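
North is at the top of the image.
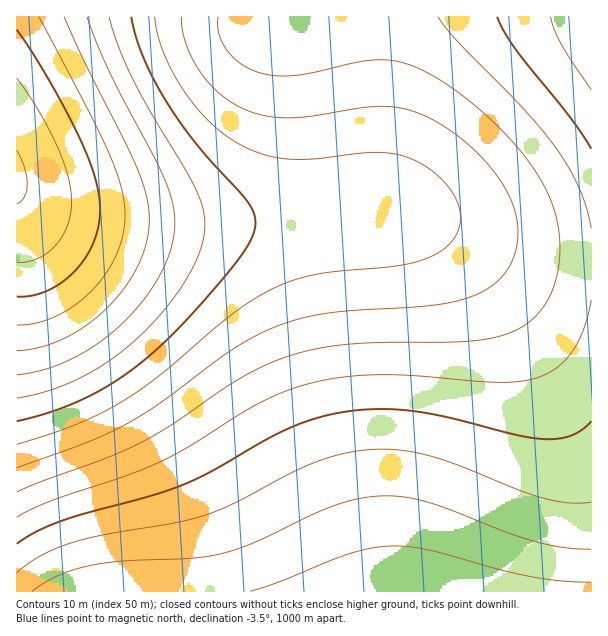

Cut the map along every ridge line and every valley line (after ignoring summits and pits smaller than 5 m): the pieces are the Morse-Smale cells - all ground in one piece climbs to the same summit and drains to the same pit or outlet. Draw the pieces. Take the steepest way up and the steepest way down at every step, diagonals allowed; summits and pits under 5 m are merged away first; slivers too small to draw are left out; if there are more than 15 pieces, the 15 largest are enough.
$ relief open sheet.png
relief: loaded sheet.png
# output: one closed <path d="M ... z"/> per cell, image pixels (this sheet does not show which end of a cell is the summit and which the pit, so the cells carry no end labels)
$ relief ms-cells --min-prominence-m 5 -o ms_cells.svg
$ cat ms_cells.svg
<path d="M366 16l-350 1 1 575 575-1 0-328-58-5-49-16-69-26-21-5-28-1 5-3 2-12 2-64z"/><path d="M591 16l-223 0-1 13 7 70 2 78-3 26-1 4-5 3 28 1 21 5 69 26 49 16 35 4 22 0z"/>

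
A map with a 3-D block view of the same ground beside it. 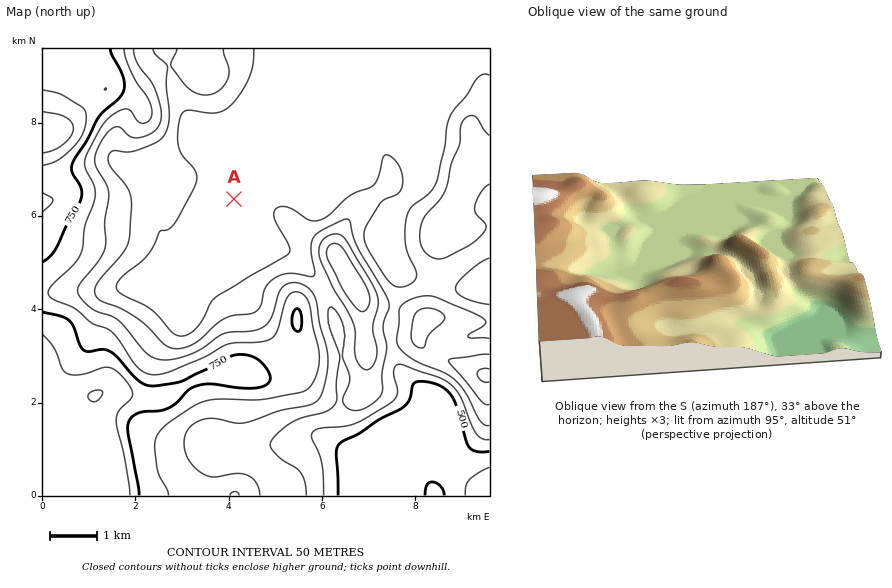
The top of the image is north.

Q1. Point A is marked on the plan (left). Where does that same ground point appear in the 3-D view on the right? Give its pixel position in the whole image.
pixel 667 238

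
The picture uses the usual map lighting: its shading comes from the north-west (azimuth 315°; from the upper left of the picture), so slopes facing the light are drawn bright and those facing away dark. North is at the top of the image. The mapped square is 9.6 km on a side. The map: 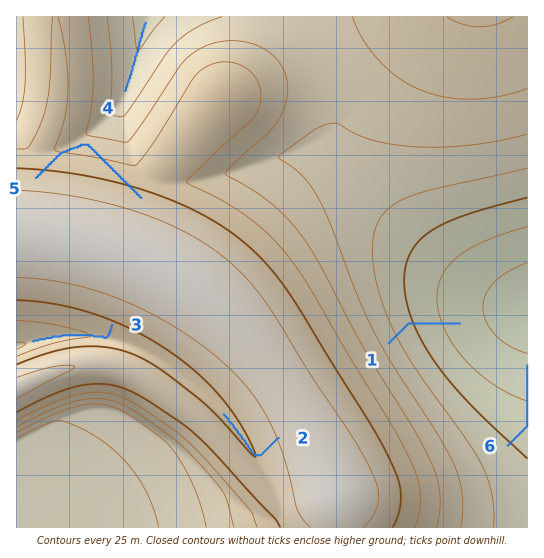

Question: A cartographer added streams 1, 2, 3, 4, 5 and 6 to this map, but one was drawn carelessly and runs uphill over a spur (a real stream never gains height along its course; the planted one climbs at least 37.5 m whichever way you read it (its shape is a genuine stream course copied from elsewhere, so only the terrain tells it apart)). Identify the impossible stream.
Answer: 5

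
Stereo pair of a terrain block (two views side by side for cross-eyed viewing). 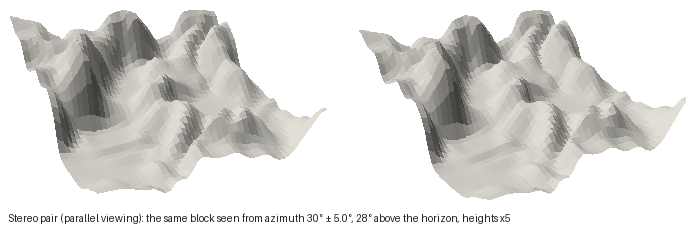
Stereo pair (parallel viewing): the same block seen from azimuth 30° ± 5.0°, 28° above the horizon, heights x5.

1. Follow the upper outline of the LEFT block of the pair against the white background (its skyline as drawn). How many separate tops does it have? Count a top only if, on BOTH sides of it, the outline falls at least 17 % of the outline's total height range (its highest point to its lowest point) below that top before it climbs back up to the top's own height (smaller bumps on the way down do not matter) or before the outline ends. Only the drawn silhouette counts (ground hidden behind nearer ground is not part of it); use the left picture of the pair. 2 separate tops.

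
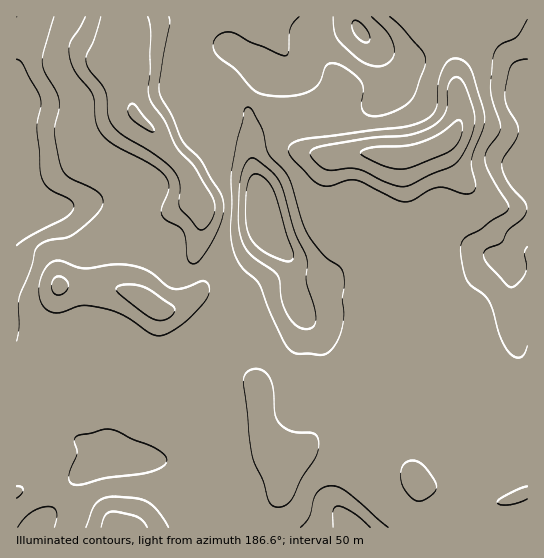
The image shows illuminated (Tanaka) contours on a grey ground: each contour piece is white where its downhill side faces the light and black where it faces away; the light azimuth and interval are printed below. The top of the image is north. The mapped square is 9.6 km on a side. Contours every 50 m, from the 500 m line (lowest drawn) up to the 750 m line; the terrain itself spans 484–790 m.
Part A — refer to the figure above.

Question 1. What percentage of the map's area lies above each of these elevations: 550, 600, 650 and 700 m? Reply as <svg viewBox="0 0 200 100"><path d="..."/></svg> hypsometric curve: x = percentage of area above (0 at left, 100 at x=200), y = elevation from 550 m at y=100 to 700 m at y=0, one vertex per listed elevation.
<svg viewBox="0 0 200 100"><path d="M186 100l-21-33-121-34-30-33"/></svg>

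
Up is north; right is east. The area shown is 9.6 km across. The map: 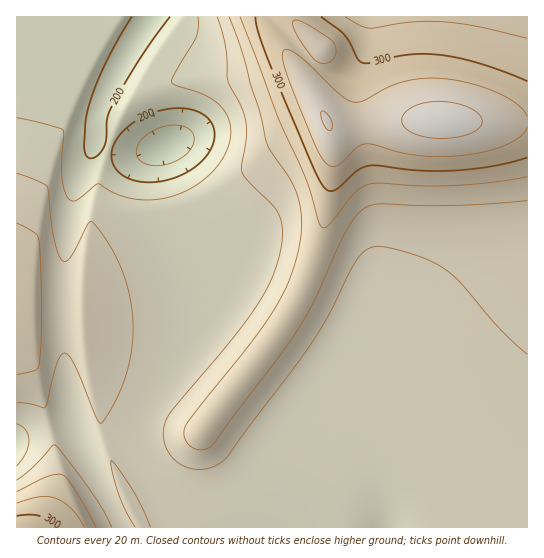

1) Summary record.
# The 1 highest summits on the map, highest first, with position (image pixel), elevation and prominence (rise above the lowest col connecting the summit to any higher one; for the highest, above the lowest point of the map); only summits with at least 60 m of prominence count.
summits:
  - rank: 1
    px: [442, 121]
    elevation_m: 347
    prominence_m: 178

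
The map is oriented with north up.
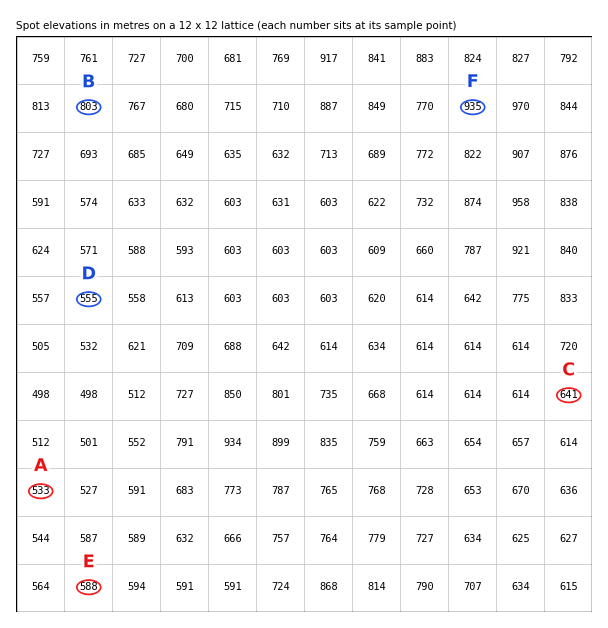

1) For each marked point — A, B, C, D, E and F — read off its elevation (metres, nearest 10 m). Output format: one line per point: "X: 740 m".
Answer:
A: 530 m
B: 800 m
C: 640 m
D: 560 m
E: 590 m
F: 930 m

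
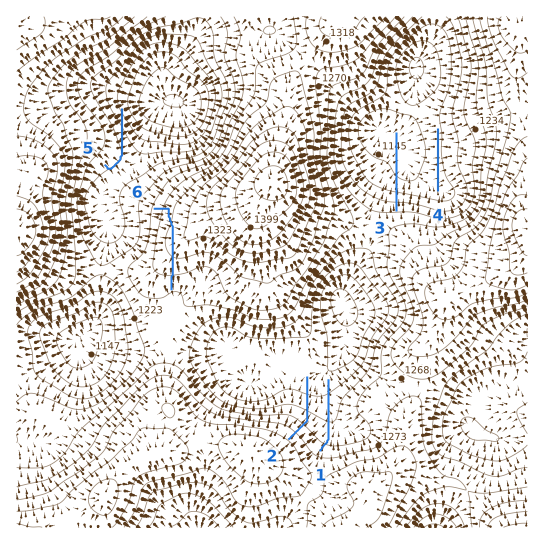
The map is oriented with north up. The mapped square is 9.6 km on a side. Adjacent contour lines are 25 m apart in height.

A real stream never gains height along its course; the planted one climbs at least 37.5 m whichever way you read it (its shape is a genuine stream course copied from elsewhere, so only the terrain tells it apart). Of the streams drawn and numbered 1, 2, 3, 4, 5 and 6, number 6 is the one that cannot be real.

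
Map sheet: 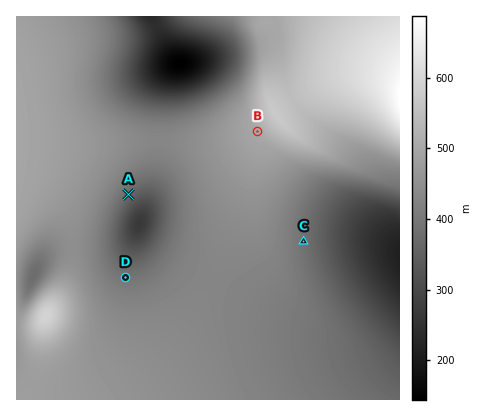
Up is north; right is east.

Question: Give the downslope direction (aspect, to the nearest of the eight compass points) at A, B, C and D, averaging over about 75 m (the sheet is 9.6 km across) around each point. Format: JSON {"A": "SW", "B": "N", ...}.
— {"A": "SE", "B": "SW", "C": "E", "D": "N"}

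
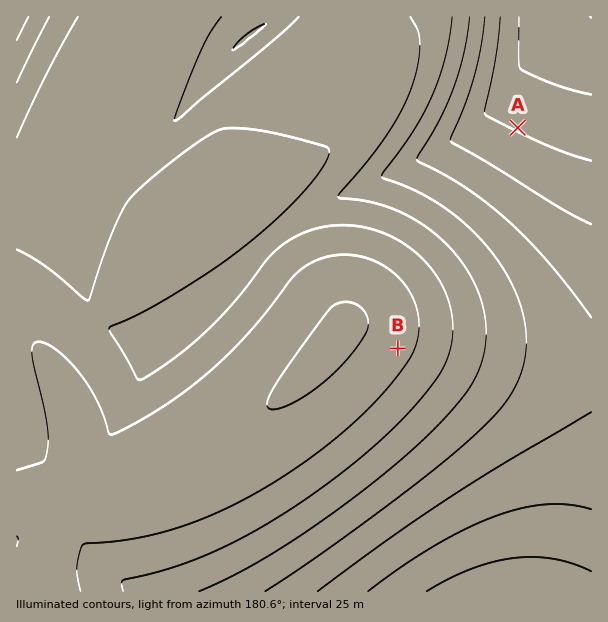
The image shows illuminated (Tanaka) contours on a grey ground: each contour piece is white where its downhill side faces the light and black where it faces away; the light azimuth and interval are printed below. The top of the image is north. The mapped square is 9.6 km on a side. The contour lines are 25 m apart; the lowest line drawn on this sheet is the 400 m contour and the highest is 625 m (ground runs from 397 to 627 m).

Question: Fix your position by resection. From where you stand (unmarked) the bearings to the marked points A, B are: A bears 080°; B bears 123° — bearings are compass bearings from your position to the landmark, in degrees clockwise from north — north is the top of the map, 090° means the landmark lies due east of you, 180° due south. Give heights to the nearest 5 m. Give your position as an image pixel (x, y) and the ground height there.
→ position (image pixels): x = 156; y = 191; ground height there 450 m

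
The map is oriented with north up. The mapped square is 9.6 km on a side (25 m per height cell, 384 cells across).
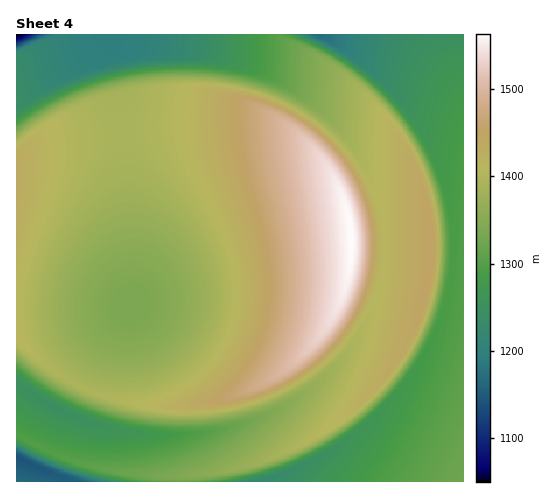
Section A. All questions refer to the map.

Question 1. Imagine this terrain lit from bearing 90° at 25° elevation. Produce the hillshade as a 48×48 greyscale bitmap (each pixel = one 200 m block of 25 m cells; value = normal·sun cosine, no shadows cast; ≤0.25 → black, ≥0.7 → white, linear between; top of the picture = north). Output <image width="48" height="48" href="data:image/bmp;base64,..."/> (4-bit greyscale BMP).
<image width="48" height="48" href="data:image/bmp;base64,Qk32BAAAAAAAAHYAAAAoAAAAMAAAADAAAAABAAQAAAAAAIAEAAATCwAAEwsAABAAAAAAAAAAAAAAABEREQAiIiIAMzMzAERERABVVVUAZmZmAHd3dwCIiIgAmZmZAKqqqgC7u7sAzMzMAN3d3QDu7u4A////AGZmUxESNEVVVWZniIdlVVVVVVVVVVVVVWZSABNFVlVVVVVVVWiZl2VVVVVVVVVVVTEAJGZmZlVVVVVVVVVXmqhlVVVVVVVVVQAlZmZmZlVVVVVVVVVFVpuoVVVVVVVVVUVmZmZmZlVVVVVVVERERFesp1VVVVVVVXdmZmZmVVVVVVVVVERERERYzIVVVVVVVXd2ZmVUMzREVVZmZlVERERFe8plVVVVVXd3ZUIiIzRFVVZmd3dlRERERr2mVVVVVXdlMhEjRVVVVVVVZ4iIdURERGvbZVVVVXZBASRWZmVVVVVERWeJmGVEREa9plVVVUIAFFZmZmVVVVRERERompdURERs6lVVVQACVmZmZmVVVVRERERFeaqFRERY3YVVVQA2d3ZmZmVVVVRERERERpqoZERFnsdVVRNnd3ZmZmVVVVRERERERGm7hUREbOpVVVZ3d3ZmZmVVVVREREREREabuFREWO11VXd3d3dmZmVVVVRERERERER6ynVERb+1VXd3d3dmZmVVVVRERERERERYvJZERY7XVXd3d3dmZmZVVVRERERERERGnLhURG35VXd3d3dmZmZVVVREREREREREe8pkRFr8ZXd3d3dmZmZVVVREREREREREatt1RFj+dXd3d3dmZmZVVVVEREREREREWMyFRFfvhXd3d3dmZmZVVVVERERERERER82mRFbPpXd3d3dmZmZVVVVERERERERERr22RFW/tnd3d3dmZmZVVVVERERERERERq23VFW/xnd3d3dmZmZVVVVERERERERERq3HVFWvx3d3d3dmZmZVVVVERERERERERa3HVFWvx3d3d3ZmZmZVVVVURERERERERq3HVVWvx3d3d3ZmZmZVVVVURERERERERr23VVW/xnd3d3ZmZmZVVVVURERERERER72mVVXPtnd3d2ZmZmZVVVVUREREREREWM2VRVbflXd3d2ZmZmZVVVVVREREREREWdyFVVfuhXd3d2ZmZmZVVVVVREREREREe9t1VVn9dXd3dmZmZmZVVVVVRERERERFjMlUVVv7VXd3dmZmZmZVVVVVRERERERHrLdUVX3pVXd3dmZmZmZVVVVVRERERERZzJVFVa/WVWZ3ZmZmZmVVVVVVREREREWLymVFVt6VVTVnZmZmZmVVVVVVRERERFesp1RFWexlVQJWZmZmZmVVVVVVRERERXq6dURVfelVVQAUZmZmZmVVVVVVVEREV6unVERWvrZVVRABNWZmZmVVVVVVRERWiql1RERZ7HVVVVMQAkVmZmVVVVVVRFV4mYZUREWN2FVVVXZSEBJFVlVVVVVVVniJh1RERFfNlVVVVXdmQhESNEVVVVVmd4iHZURERXzZVVVVVXd2ZlMiIjNERVZmd3ZVREREWMyFVVVVVXd2ZmZVRERERVVmZVRERERFnLdVVVVVVWZmZmZmZVVVVVVVREREREVqymVVVVVVVRNmZmZmZlVVVVVVRERERGi7hVVVVVVVZgAEZmZmZlVVVVVVREREaKp1VFVVVVVWZg=="/>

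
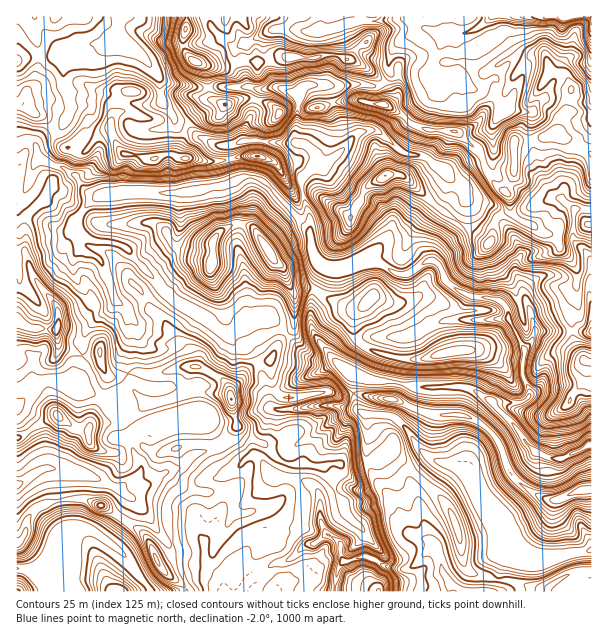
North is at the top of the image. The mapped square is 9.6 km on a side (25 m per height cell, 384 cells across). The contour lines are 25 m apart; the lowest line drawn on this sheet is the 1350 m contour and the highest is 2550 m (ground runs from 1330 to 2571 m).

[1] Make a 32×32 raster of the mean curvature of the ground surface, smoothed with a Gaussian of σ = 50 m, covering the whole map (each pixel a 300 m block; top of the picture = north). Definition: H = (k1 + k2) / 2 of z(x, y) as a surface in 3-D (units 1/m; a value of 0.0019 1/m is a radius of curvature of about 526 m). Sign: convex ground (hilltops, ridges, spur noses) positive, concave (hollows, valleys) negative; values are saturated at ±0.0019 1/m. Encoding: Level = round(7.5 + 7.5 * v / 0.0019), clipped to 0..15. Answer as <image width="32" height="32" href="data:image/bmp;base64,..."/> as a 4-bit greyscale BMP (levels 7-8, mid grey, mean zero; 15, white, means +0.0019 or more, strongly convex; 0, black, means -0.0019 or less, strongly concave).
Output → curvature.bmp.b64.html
<image width="32" height="32" href="data:image/bmp;base64,Qk12AgAAAAAAAHYAAAAoAAAAIAAAACAAAAABAAQAAAAAAAACAAATCwAAEwsAABAAAAAAAAAAAAAAABEREQAiIiIAMzMzAERERABVVVUAZmZmAHd3dwCIiIgAmZmZAKqqqgC7u7sAzMzMAN3d3QDu7u4A////AMZ1rHGZZ3eYkcz2h0eaq6c2drYdtnd3V6gFQ3W4ZUN75XeDP2h4eJY4iuV0yFdmQ8VFNsameXd5o78ldeZmfLScdftltXeZl2nJOGnFZGyEaauFZ6mYlohZhzh8dVf8/2ZkSGZaVYdXeeKHtmVvVVp1Vqtpl5hVmJriqjRkfSIF1XqkZ4mIqZiG4qhJQvYagWn5uIVnZbVry2JBvc+Qz6dolGZ6l1vDaDVJ/6iWBij3dmZ4dldstZSvNAAAAX8iioiFp5msx4e5QRSc2om7WKtCxeZmeJRXx4CuyI7tuwubu/WYV5hmd24ItVVFeLGEhJL1dlqUR2ZOCrqJd3mSaahblqSZNnpGL1qcuaswCEqWeld2s3b6SLxESXGje5ZEV6Vmald5yjn6BTNsMY6km8WmZmRHp9kvpw7TSGVq9HqUlWTczMWO3XQX9zV5xrfYi3qXVWZVVHomX8s0m2Q7J1RptkIRIiJEOqNv2cZi24VbdjRtnpu6I/RVV/5zOo1YWIT9Xcvedb90ZzlwF149aJpWWYo0RTgVgVZCCv/5H4ymq2ZqmlWfdvX5Rr1kOVM3p5h2eahsuqdxmO/aNnV1tZaKanqUJHU5JRElSFd4aVu2WGZ3Yk/5nN/8+jt4l5h9pHh3d2e7NkaVNn9Fdmh3jHWImYaEX0qXVmUkhneHZkUL"/>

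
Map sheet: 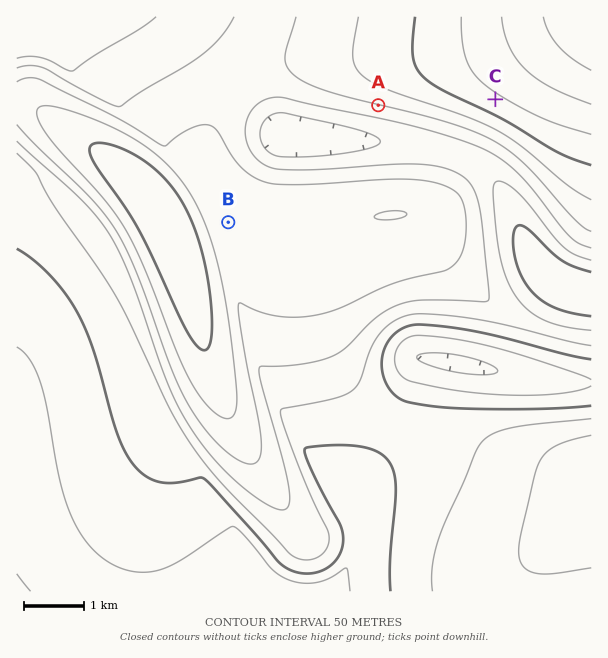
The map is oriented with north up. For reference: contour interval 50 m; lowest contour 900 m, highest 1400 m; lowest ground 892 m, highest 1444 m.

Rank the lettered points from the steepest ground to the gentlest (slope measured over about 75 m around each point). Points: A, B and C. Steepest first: A C B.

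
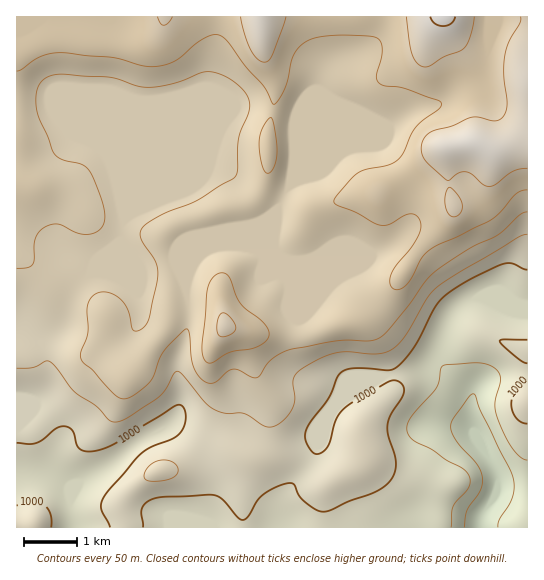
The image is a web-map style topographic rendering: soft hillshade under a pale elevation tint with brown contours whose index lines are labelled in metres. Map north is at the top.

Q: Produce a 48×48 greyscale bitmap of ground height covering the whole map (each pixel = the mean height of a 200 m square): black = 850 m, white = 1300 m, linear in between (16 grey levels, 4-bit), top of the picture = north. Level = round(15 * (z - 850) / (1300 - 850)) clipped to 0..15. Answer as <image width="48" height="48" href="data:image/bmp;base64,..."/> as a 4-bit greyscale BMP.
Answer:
<image width="48" height="48" href="data:image/bmp;base64,Qk32BAAAAAAAAHYAAAAoAAAAMAAAADAAAAABAAQAAAAAAIAEAAATCwAAEwsAABAAAAAAAAAAAAAAABEREQAiIiIAMzMzAERERABVVVUAZmZmAHd3dwCIiIgAmZmZAKqqqgC7u7sAzMzMAN3d3QDu7u4A////AGZlRERVVVRERERVVERFVVVEREREQhASM2ZlREVWZVREREVVVERVVVVUREREQxERI1VUREVWZVVVVVVVVVVVVVVVVEREQyEBI0RERERVZmZlVVVVVVVVZmZVVURERDIREkRERERFZnd2ZlVmZlVVZmZmVVRERDIREkREREREVnd3ZmZmZmZVVmZmZVRERDIRI0RERVREVWZmZmZmdmZVVWZmZUREMyERM1VVVVVVRVVmZmZndmZVVWZmZUQzMhESNFVVVVZlVVVVZmZmZmZVVWZmVEMzIRETRFVVVVZmZVVVVmZmd3ZlVWZmVDMyIREjRVVVVmZ3dlVVVmd3d3dlVVZmVUMyIRE0VVVVZmd4h2ZVZnd3d3dmVVVWVUQzIhI0VlVWZ3eImHdmZ3d3iHdmZVVVVVQzMiI0VmZmZ4iJmYd2eIiIiHdmZVVVVVRDMyIzRWZmeIiZmZh3iZiIiHd2ZVVVVVRDMzM0RXd3eIiZmZh3iqmZmId3ZmVmZVRDMzNEVXd3eIiJmZmImrqqqZiId3d3dlVDRERFVXd3eImZiZmImru7qpmZmIiIh2VEREVVVXd3eImZiJmYmrzLupmZmZmZmHZURFVVVXd3eImZiImZmrzLqpiJmaqpmIdUREVERHd4iImZiImZmru6qZiImZqpmYdlRERERHiIiIiYiImZmrupmZiIiZmZqph1VERERIiIiIiIiImYmaupmZiIiJmZqqmHZURERIiIiIiIiIiYiaqpiIiIiIiZqqqYdlVERYiIiIiIiIiIiZqZiIiIiIiJmqqZh3ZVVYiIiIiIiIiIiJmZiIiIiIiImaqpmIdmVoiIiIiIiImYiIiIiImZmIiJmaqqqZiHZpiIiIiIiJmZiIiIiImZmZmZmqqqqqmYd5mIiJiIiImZmZmIiImamZmaqqqru7qph5mZmZmIiIiJmZmZmImaqqqruqqrzLuqmJmZmZiIiIiIiZmZmZmaqqq7u6q7zLu6qamZmZiIiIiIiImZmZmZmqq7u7q7zLu7qqmZmYiIiIiIiIiJmpmZmaq7u7u7zLzMu5mZmIiIiIiIiIiJmqmZmZqqq7u8zMzMzJmYiIiIiIiIiIiJqqmZmZmZmqvMzM3dzJmYiIiIiIiIiIiJqqmZmZmZmavN3d3d3ZmYiIiIiIiIiIiJqqmZmZmZmavN3d3d3ZmIiIiIiIiIiIiJmqmZmZmZmZq7zMzMzZmIiIiIiIiIiIiImqmZmZmZmZmqu8zMzJmIiIiIiIiIiIiImqmZmZmZmZmqq7u7zJmIiIiIiIiIiIiImqmZmZmZqqqqqru7zZmIiIiIiIiIiIiJmqqZmZmqqqq7u7u7zamYiIiZmZmZiIiZq7qZmZmqqru7u7u8zaqZmZmaqqqqmZmau7qpmZmqqrzMu7u8zaqqqqqqq7u6qZmrzLqpmZmaqrzMzLu7zKqqqqqqu7u7qqqrzMuqqqqqq7zMzMu7zKqqqqqqu7y7uqq83cu6qqqqq7zd3cu7zKqqqqqqq7zLu6q83cu7u7u6q8zd3cu7vA=="/>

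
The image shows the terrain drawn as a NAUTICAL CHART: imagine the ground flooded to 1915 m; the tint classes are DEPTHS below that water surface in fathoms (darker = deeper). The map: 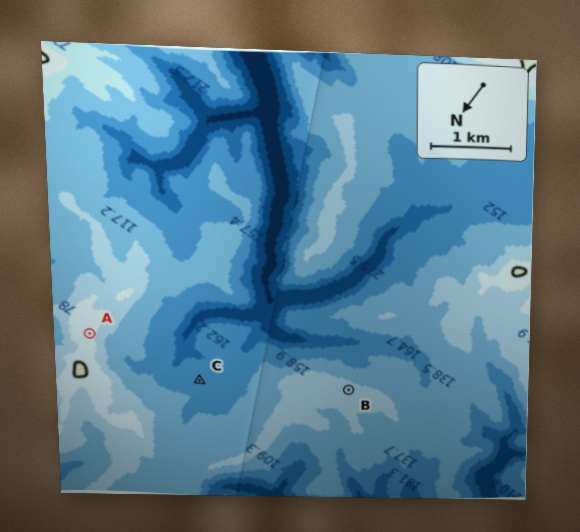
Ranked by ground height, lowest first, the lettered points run C B A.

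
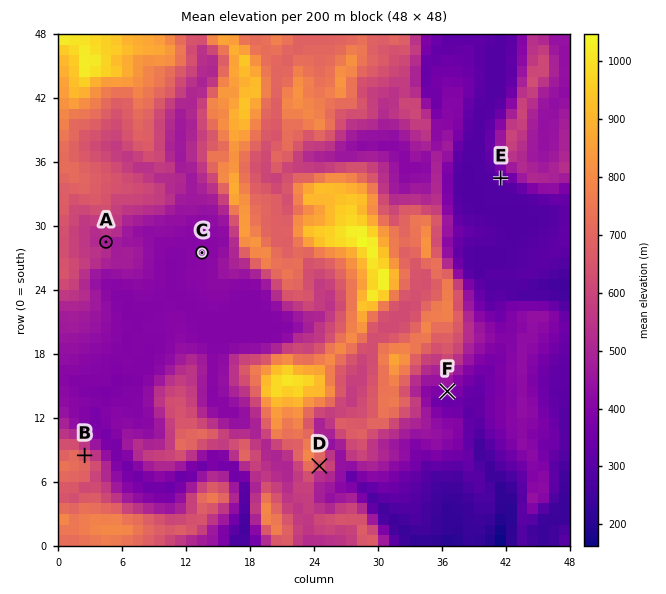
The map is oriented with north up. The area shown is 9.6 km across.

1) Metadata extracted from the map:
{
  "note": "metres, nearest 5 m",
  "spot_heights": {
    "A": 480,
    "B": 660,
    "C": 405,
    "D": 660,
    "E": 305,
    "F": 390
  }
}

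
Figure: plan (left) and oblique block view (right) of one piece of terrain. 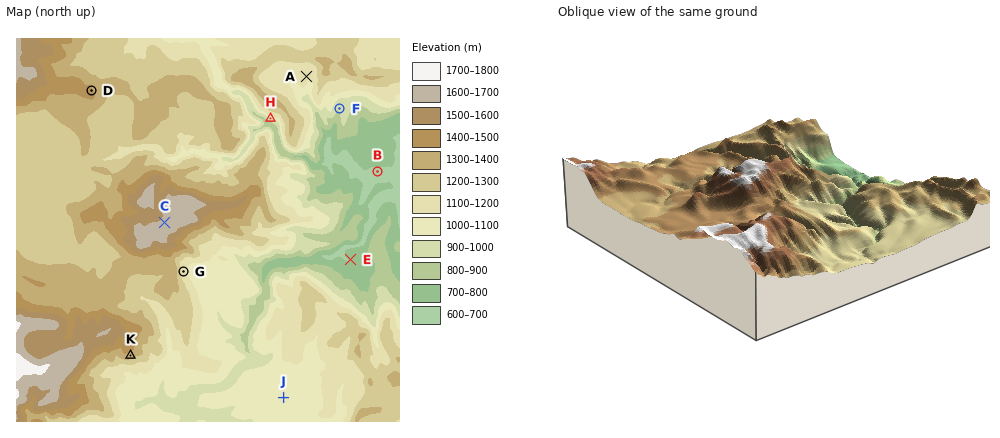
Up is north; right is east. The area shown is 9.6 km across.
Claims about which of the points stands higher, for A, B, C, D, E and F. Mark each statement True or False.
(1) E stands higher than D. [False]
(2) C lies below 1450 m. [False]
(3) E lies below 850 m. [True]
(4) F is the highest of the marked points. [False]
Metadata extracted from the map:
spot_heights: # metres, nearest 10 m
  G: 1140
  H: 980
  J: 1070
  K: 1350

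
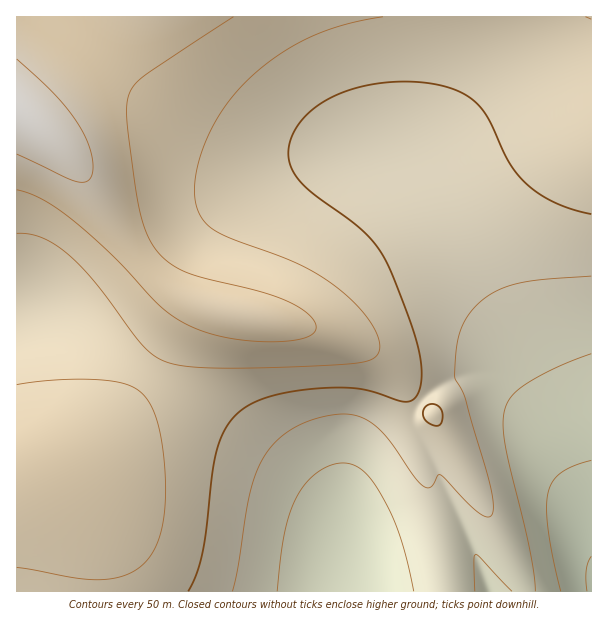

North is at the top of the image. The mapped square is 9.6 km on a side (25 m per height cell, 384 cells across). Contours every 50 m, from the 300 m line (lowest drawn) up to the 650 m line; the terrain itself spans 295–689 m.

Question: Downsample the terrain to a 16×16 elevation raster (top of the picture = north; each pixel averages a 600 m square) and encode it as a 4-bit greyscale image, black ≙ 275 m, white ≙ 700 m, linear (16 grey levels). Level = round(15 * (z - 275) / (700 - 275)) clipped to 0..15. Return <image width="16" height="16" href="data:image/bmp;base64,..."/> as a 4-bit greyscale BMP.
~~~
<image width="16" height="16" href="data:image/bmp;base64,Qk32AAAAAAAAAHYAAAAoAAAAEAAAABAAAAABAAQAAAAAAIAAAAATCwAAEwsAABAAAAAAAAAAAAAAABEREQAiIiIAMzMzAERERABVVVUAZmZmAHd3dwCIiIgAmZmZAKqqqgC7u7sAzMzMAN3d3QDu7u4A////AKqpl2QzRVVCq7qYZDNFVkK7uphlRFZmMru6mHVVZ3Uzu7qYdmZ4dUOqqpmIiIhlRJmaqqqql2VUiZq8zLqXZlWJq8y7qYd2Zpq8uqmYh3d3vMuqmYh3d4jN26mYh3d4ie7LqpiHd4iJ7cu6mIiIiJnczLupmIiImczMy7qpmZmZ"/>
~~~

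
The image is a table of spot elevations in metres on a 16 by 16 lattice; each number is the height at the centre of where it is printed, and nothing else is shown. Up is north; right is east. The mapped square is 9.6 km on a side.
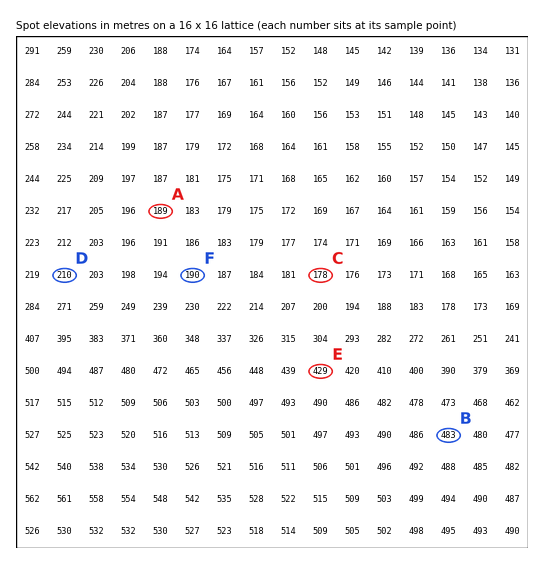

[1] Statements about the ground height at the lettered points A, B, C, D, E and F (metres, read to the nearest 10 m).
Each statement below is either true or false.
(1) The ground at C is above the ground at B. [false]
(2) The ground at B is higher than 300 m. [true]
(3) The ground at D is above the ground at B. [false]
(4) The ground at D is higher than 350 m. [false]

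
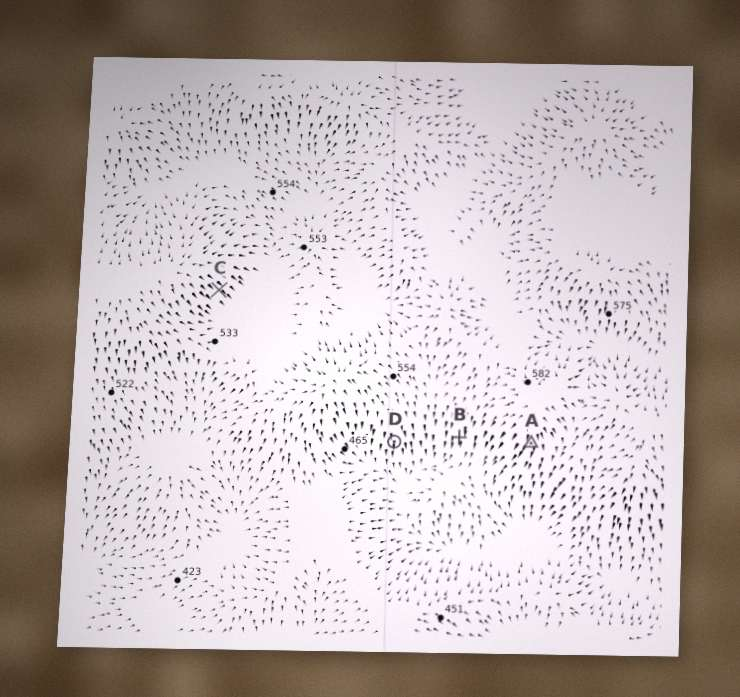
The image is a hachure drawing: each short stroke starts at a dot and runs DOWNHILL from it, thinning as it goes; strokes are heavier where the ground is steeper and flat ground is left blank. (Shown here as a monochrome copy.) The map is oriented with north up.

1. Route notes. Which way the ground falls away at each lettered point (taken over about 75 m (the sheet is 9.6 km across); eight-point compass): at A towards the S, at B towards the S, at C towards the SE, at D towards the S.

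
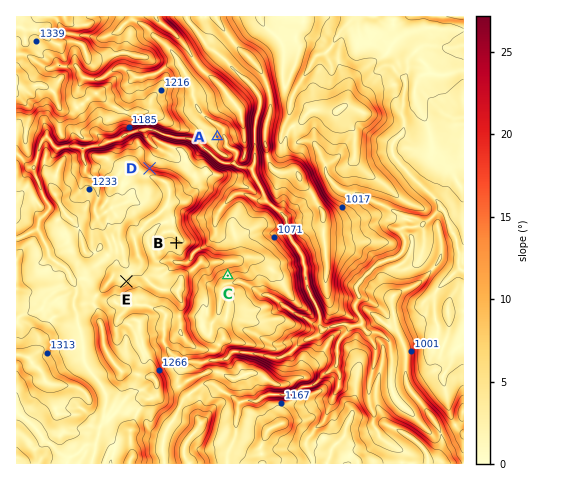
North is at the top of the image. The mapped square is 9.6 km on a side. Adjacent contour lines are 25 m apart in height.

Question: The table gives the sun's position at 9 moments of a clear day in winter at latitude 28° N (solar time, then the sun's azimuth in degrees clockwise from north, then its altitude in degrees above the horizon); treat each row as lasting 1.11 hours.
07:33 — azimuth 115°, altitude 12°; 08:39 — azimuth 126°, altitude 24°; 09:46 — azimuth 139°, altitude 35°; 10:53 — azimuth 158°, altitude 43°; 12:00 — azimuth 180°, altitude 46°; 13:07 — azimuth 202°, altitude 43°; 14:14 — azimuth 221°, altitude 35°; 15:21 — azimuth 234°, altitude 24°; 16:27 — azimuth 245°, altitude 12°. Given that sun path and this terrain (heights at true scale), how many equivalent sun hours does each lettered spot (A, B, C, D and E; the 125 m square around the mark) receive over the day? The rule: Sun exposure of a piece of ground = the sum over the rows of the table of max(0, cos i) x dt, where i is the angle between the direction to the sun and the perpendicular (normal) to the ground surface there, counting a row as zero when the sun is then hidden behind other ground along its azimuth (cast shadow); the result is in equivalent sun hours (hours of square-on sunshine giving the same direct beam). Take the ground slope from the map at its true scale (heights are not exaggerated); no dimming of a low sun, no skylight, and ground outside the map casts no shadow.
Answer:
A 4.6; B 5.5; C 5.7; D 3.3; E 5.2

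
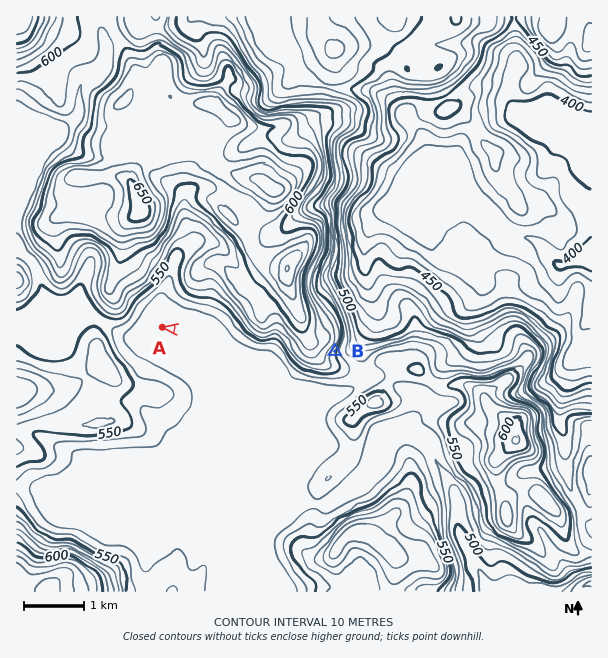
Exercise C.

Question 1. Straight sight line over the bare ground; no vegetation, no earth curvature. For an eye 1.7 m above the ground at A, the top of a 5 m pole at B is hidden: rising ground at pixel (256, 340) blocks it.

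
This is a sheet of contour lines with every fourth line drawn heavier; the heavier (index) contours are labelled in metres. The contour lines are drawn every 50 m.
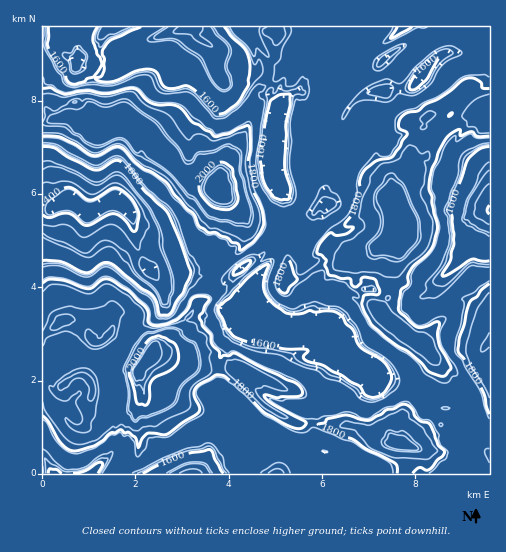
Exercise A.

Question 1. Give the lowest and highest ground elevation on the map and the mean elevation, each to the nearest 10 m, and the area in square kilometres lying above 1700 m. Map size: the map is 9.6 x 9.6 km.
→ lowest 1320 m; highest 2120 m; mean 1740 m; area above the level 65.7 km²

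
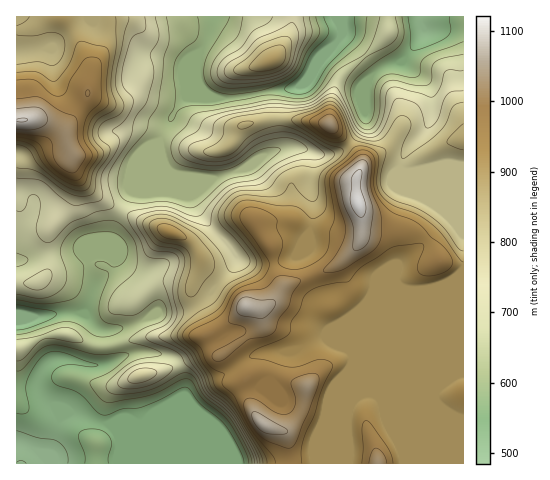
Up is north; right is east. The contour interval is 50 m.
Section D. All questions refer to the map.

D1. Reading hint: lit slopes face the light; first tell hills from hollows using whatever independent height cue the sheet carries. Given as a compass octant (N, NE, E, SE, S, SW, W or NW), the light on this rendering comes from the N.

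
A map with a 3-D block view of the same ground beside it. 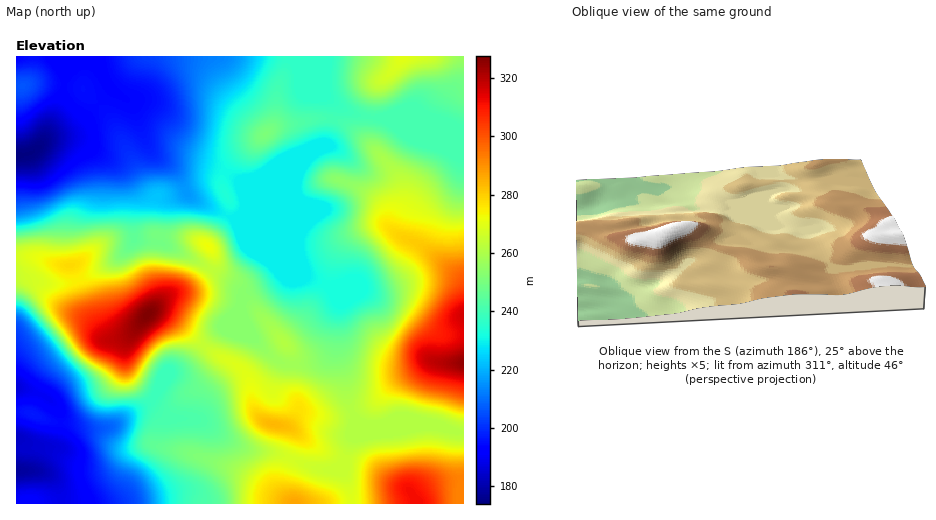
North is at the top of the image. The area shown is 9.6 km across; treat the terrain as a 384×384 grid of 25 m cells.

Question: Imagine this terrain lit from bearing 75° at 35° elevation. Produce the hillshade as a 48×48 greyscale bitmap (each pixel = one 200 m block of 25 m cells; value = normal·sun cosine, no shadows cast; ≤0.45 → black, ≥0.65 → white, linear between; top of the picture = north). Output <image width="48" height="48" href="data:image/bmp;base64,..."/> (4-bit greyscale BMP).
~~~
<image width="48" height="48" href="data:image/bmp;base64,Qk32BAAAAAAAAHYAAAAoAAAAMAAAADAAAAABAAQAAAAAAIAEAAATCwAAEwsAABAAAAAAAAAAAAAAABEREQAiIiIAMzMzAERERABVVVUAZmZmAHd3dwCIiIgAmZmZAKqqqgC7u7sAzMzMAN3d3QDu7u4A////AJqqmZmIiId3eJmYd3iImaqruodneJq7upqqmZiIiId3iJmId3iJmqqqqYZniaq7qpmZmIiIiIdniIiIiIiZqqqqqYZniaq7qpmZiIiIiHdniIiIiIiZqqqpmYd4maq7qpmYmYh3d3d4iImZmZmZqpmZmYiJmaq7qpmZmYh3d3eImZmZmZiImZmaqZmaqqqqqpmZmId3d3iZmZqpmId4iJqqqpmaqZqqqpiJmIiIh2iZmZqZh3Z4iau6qpmZmZmqqYiZmYiIh2eZmZmYhmaJqqqqqpmZmZmZmJmqmHd4h3eJmZmYdmiaqqqqqpmZmZmIh5qql2VniIiZmZmYdnmqmaq7qpiZmId3d5mZhlVniJmZmZmYd4mpmau6qZiIh3d3d5mIdlVWZ6u5mZmId4qqmqu6qZiHd3d4iIiIdlREV73KmIiHeJqqqqqqmYh3d3eIiIiHdTM0WM7bmId3iaq6qqqqmYd3dmeIiIiHUxE1ac7bmHd4mquqmaqqmYd3ZmiZmYh2MQJXib3bmIiaqrqZmqqqmYiHZniZmYhkESV4mavLqZqrqqmImrqqmYiIZnmZmXZCEleJmZq7u7y6qZmJq7qqqYiYdniZmWQiNXiZmImrvMy6mZmau6qqqYmYdneIiEMkV4mZmImrzMzLqZmruqqqqZmYd3d3iERWeJmZmIibvMzLqpq7uqqqqZmYd3d3iGZ4mZmZmYiau83cuqq7upqqmZmHd3d3iIiZmZmZmYiarN7cuqvMqpmZmZl3d3d3iJmYiZqqqYiavN26qrzLqZmZmZh2d3d3iZmImaq7qYmrzLqavMy6mZmJmZh2d3d4mZmZmqq8upmrupiK3cqZmZiJmYdmeIiJmpmqqpqru6mqmHec7bmZmZiIiIdmeJmaqqqqqpmru6mZiIm97KmZmZiIiHdniZqqqamZqqqquqmamZvNy5mZmZmIiHd4mqqqqpmZmqqqqqqqqqu7qZmZmZmYh3eJqqqqqpmYmaqqqqqqqqqZmZmZmZmZd2eJqqqqqqqZiaqqqqmaqqmImqmZmZmId3eJmqqruqqZiZqqqpmaqph4mpmZmYh3eIiZmaq7uqqZmZmqqZmaqYiJqpmZmYd4mZmZmaq7uqqZiZmamZmqmIiJmZmZmZd5qpmImqu7upmYiZmZmZqpiIiImJmpmZmJqYeJqru6qpmYiJmZmZqYiIiIiImqqZmZmHeKu7qqmZmYiJmZmamYiIiIiIiaqqmZh3iru6qZmaqZiImJmamYmIiIiIiaqqqYh4mrqpmZmaqpiImZmZmZmYh4iIiaqqmZmZqqmZmZmaqpiJmZmZmZmId4iJmZqqqZmZmZmZmZmaqpmZmZmZmZmIeIiZmZqqqZmYiZmZmZmZqqmZmZmZmZiIiImZiZqqmZmHiJqpmZmaqqqZmZmZmYiIiJmYiJqpmZh3eJqqmZmaqqqZmZmZmYiIiZmYiJmpmZh3iJqqmZmaqqqZmZmZmYiJmZmYiImZmZh4iJmqmZqpqqmZmZmJmZmZmZmYiImZmZiIiIiZmaqg=="/>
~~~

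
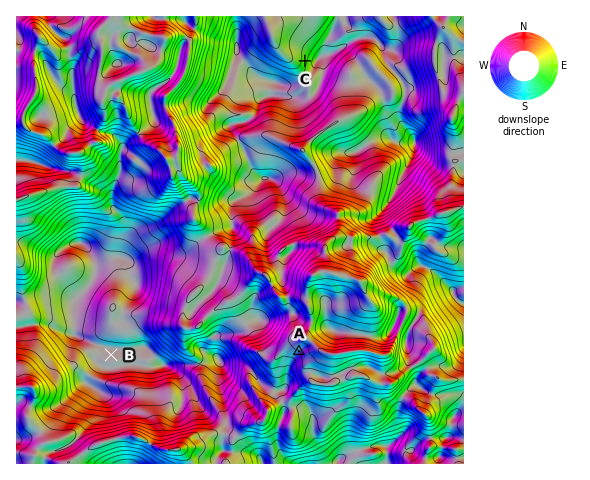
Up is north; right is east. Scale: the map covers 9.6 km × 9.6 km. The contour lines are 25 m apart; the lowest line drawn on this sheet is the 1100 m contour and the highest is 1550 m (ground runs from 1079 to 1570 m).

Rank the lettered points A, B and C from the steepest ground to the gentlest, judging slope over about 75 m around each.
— C A B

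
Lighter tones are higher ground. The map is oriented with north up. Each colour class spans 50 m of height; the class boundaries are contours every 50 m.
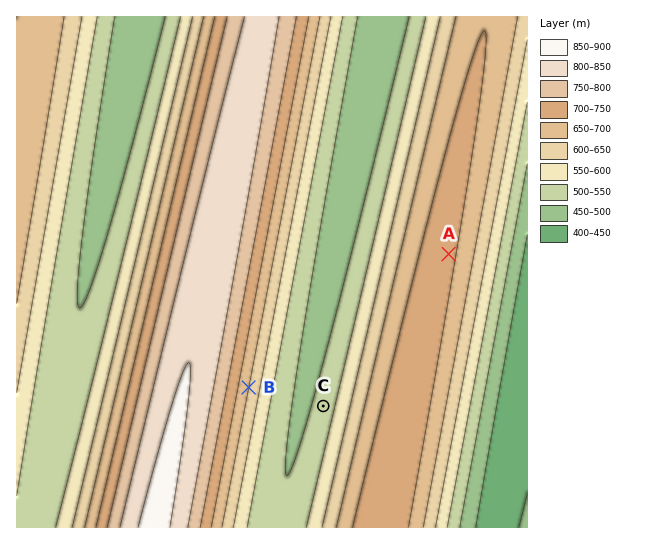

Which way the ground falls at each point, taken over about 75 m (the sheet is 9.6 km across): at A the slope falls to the E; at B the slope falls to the E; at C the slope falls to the W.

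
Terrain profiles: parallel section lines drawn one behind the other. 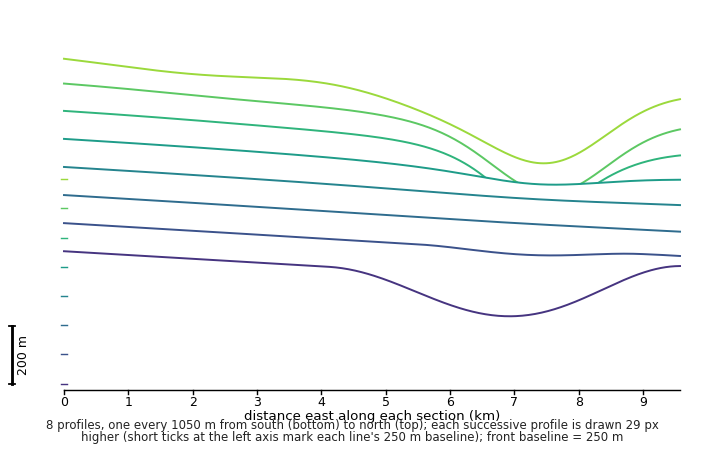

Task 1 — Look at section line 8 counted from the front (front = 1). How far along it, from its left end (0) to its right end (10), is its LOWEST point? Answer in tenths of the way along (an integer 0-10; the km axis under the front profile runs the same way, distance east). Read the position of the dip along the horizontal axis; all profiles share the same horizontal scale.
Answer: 8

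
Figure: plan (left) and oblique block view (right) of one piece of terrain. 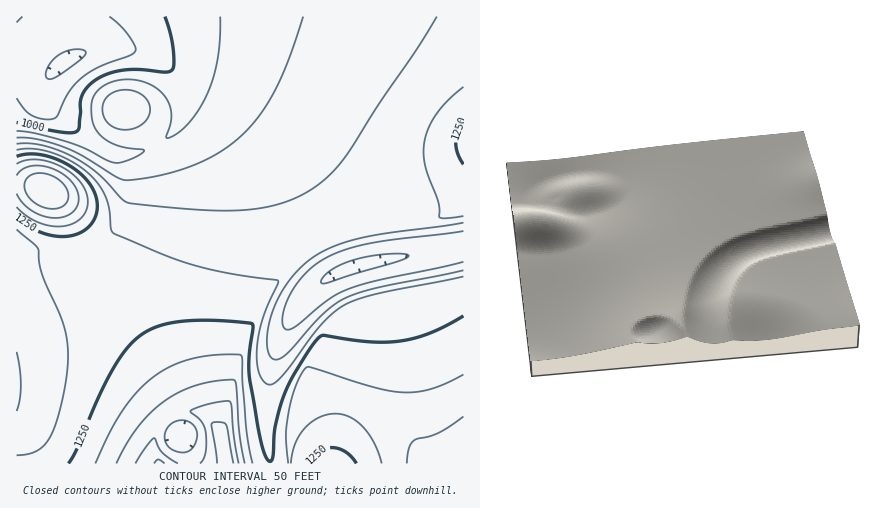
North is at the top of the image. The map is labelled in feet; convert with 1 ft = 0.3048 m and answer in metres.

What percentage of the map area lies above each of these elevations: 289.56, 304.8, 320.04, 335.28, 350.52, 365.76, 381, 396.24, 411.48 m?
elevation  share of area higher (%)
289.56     96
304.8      94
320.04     89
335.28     79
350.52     63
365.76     43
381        24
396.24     14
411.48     6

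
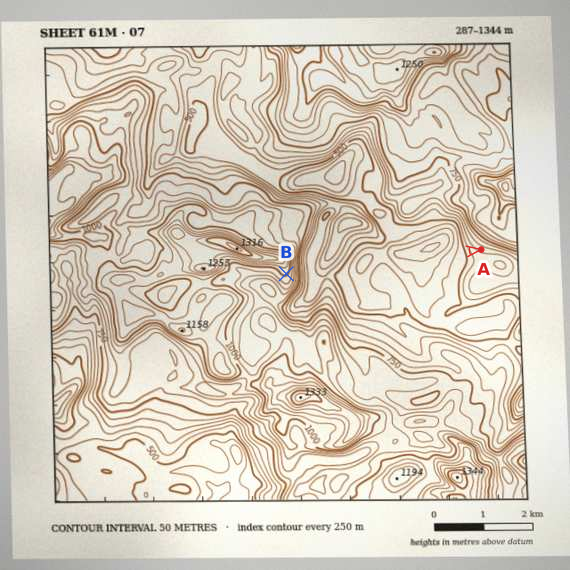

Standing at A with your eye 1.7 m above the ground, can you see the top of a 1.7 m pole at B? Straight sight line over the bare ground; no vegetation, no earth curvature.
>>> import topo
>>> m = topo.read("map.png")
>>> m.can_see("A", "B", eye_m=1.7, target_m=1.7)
True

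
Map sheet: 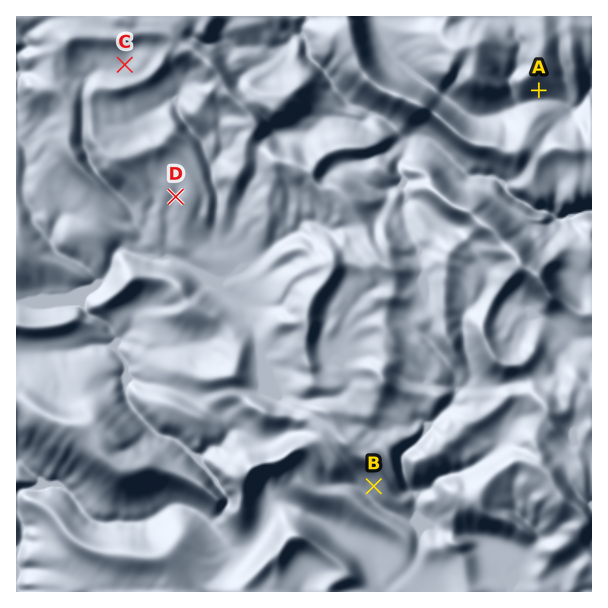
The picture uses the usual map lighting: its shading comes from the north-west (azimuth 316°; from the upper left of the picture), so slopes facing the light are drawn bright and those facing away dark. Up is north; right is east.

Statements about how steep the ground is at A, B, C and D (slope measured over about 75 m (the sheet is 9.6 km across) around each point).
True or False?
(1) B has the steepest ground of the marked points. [False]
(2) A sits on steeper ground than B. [True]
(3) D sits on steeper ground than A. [False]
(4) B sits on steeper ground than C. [True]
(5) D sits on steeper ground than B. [False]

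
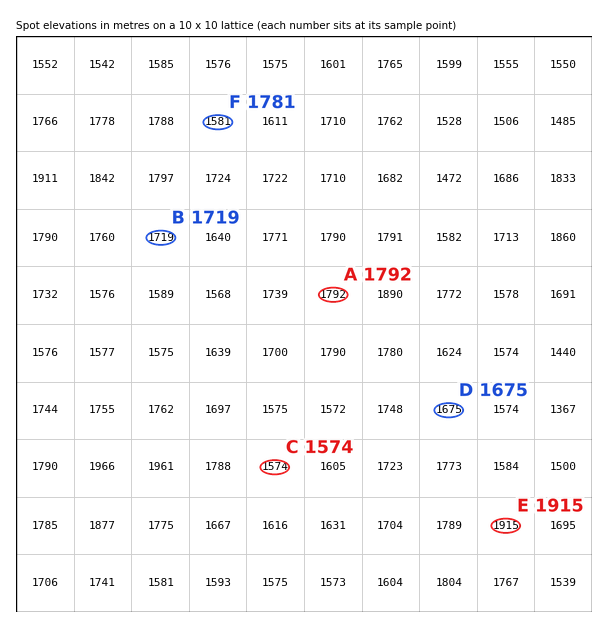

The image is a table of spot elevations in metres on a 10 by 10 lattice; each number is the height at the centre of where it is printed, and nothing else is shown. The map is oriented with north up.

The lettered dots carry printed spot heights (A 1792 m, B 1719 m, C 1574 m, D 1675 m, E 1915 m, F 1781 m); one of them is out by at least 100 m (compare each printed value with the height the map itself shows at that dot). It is F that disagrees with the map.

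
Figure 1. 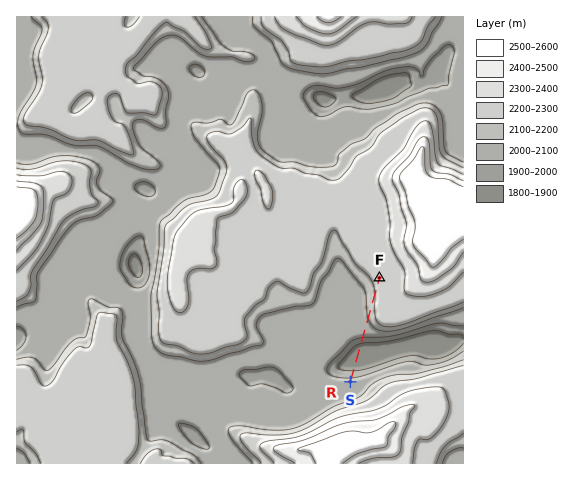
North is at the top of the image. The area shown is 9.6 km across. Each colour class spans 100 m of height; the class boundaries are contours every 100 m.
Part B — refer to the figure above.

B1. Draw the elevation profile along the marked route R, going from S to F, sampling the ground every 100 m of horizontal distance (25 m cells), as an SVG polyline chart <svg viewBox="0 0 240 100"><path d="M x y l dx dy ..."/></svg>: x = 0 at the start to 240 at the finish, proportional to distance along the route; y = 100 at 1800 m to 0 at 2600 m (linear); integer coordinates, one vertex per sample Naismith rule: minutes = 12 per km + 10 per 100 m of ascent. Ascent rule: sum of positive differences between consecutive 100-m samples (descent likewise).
<svg viewBox="0 0 240 100"><path d="M0 71l10 5 11 8 10 8 11 5 10 1 10 0 11-2 10-4 10-9 11-9 10-5 11-1 10-2 10-3 11-4 10-2 11-2 10-2 10-2 11-2 10-2 10-3 11-1 1-1"/></svg>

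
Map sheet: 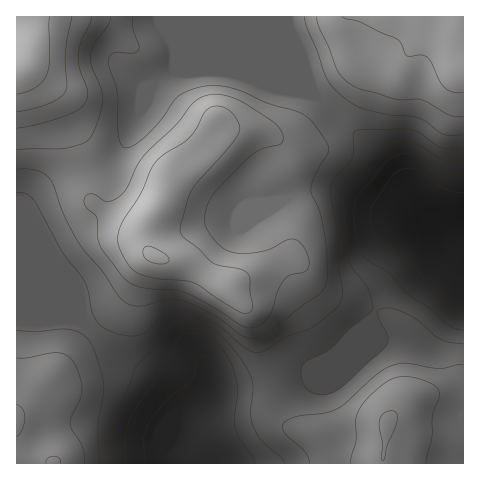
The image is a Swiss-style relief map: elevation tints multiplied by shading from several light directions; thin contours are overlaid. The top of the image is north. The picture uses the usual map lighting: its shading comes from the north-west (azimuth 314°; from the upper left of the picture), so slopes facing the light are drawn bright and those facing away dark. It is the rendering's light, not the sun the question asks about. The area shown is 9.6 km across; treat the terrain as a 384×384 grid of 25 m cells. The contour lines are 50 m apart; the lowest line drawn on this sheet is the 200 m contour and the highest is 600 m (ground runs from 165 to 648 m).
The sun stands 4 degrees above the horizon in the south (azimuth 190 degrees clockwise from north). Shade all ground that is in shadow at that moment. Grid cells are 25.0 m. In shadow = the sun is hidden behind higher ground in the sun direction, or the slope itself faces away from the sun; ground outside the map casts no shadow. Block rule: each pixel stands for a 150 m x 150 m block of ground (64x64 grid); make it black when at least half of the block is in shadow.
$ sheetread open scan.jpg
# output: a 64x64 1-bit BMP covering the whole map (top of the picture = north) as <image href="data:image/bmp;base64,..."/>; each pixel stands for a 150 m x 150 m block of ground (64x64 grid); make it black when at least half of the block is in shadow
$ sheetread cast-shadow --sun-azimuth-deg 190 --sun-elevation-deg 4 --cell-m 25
<image width="64" height="64" href="data:image/bmp;base64,Qk0+AgAAAAAAAD4AAAAoAAAAQAAAAEAAAAABAAEAAAAAAAACAAATCwAAEwsAAAIAAAAAAAAA////AAAAAAAAAAAAAAAAAAAAAAAAAAAAB4AAAAAAAAAHgAAAAAAAAAOAAAAAAAAAAAAAAAAAAAAAAAAAAPwAAAAAAAAA/gAAAAAAAAD/wAAAAAAAAP/wAAAAAAAA//+AAAAAAAB///wAAAAAAA///AAAAAAAAf///4AAAAAAf///wAAAAAB////AAAAAAD///8AAAAAAH///wAAAAAAP//+AAAAAAA//H4AAAAAAA/8CAAAAAAAB/wAAAAAAAAP/AAAAAAAAB/8AAAAAAAAH/wAAAAAAAAf/AAAAAAAB//8AAAAHgAP//wAAAA/gAf//AAAAH+AB//8AAAf/8AH//wAAD//wAP//AAAH//AA//8AAAH/8AP//gAAAH/wB/x+AAAAH+AHeDgAAYADwA8AAAABgAAADgAAAACAAAAAAAAAAAAAAAAAAAAAAAAAAAAAAAAAAAAAAAAAAAAAAAAAAAAAeAAAAAAAAAD8AAAAAAAAAP4AAAAAAAAA/gAADAAAAAB/AAAcAAAAAH8AB/wAAAAAPwD/+AAAAAAfw//4AAAAAB////AAAAAAD///4AAAABgH///gAAAAfAf//8AAAAD8A///AAAAAPwD//4AAAAAeAH//AAAAAA4AH/4AAAAAAAAP/gAAAAAAAAf8AAAAAAAAA/gAAAAAAAAD8AAAAAAAAAHgAAAAA=="/>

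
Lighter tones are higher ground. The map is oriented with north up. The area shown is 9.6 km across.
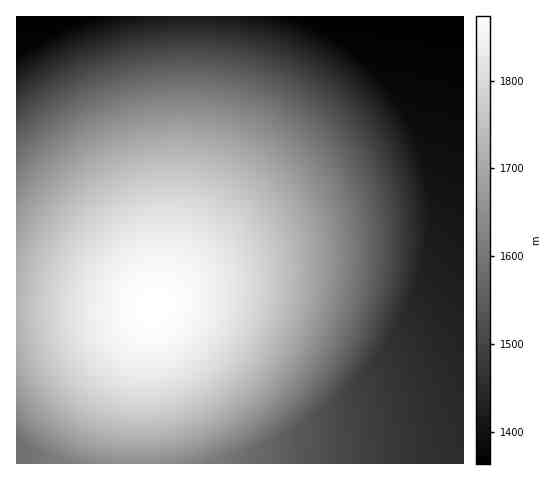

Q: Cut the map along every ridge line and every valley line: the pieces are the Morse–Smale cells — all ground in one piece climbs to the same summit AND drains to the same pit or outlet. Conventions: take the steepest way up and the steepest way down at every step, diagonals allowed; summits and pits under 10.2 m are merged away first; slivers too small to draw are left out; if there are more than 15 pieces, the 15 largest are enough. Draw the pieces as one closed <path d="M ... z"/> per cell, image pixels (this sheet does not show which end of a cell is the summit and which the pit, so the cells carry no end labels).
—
<path d="M463 16l-271 1-1 84-8 95-13 69-8 27-11 21-9 36-6 53 0 62 328-1z"/><path d="M192 16l-176 1 1 292 115 2 23-4 15-42 13-69 8-95z"/><path d="M153 308l-21 3-116-2 1 155 118-1 0-37 5-62 6-32z"/>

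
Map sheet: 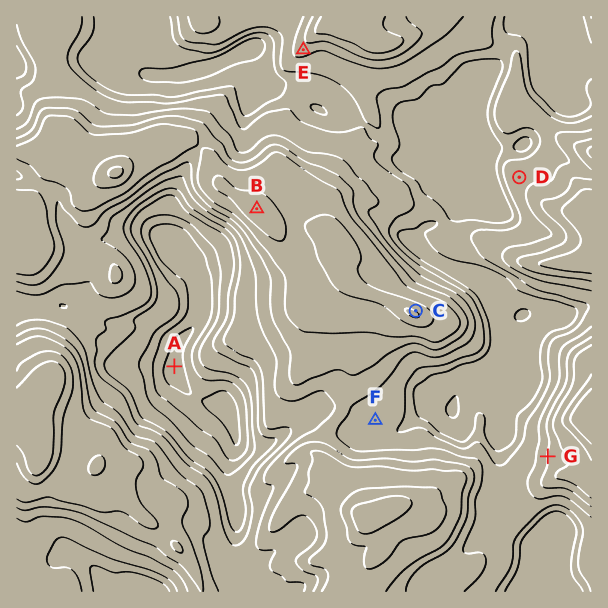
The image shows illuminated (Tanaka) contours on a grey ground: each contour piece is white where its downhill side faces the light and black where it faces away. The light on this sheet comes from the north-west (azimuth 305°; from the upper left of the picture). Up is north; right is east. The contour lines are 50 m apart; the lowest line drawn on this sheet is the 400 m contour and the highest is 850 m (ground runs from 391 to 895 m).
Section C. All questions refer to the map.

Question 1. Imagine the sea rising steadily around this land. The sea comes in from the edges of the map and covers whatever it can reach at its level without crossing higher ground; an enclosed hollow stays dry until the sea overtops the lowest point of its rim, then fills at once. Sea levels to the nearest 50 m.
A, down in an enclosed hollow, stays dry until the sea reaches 650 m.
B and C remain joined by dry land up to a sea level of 800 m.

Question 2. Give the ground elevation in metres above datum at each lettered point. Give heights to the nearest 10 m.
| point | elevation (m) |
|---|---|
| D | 640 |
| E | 670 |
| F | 630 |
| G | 700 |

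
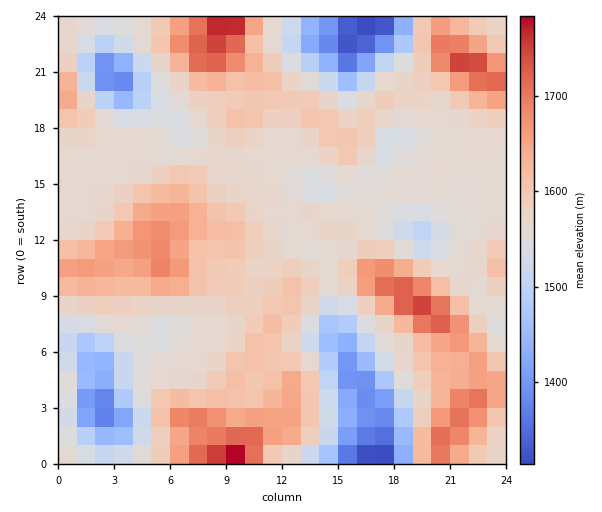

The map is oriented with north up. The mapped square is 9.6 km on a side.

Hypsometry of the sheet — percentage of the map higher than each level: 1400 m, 96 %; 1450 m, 92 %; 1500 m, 88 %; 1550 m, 78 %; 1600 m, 30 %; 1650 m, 14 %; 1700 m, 5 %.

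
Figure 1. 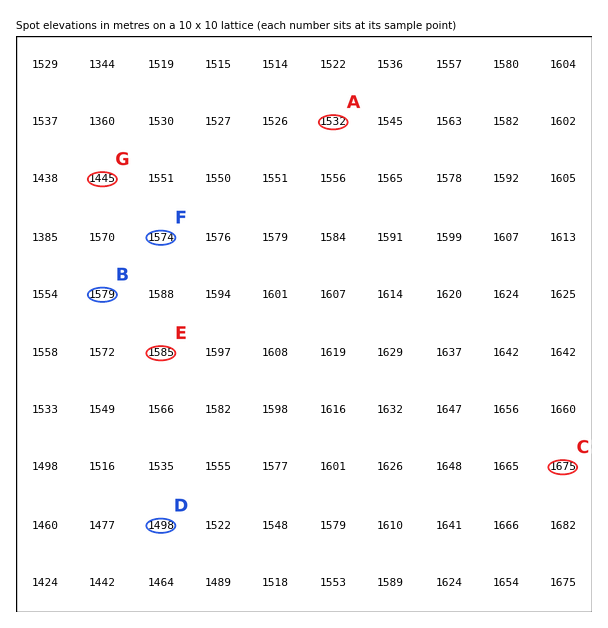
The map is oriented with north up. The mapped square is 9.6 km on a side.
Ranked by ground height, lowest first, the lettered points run D A B C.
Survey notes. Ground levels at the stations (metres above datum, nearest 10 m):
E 1590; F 1570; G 1450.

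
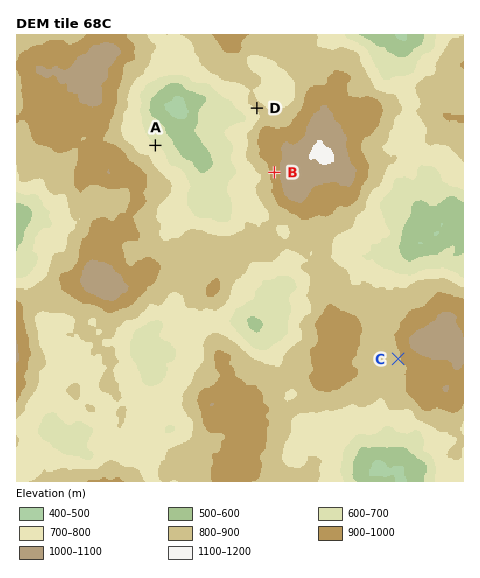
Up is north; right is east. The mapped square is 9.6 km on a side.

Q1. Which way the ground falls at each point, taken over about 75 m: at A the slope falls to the NE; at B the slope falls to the W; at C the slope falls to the W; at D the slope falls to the SW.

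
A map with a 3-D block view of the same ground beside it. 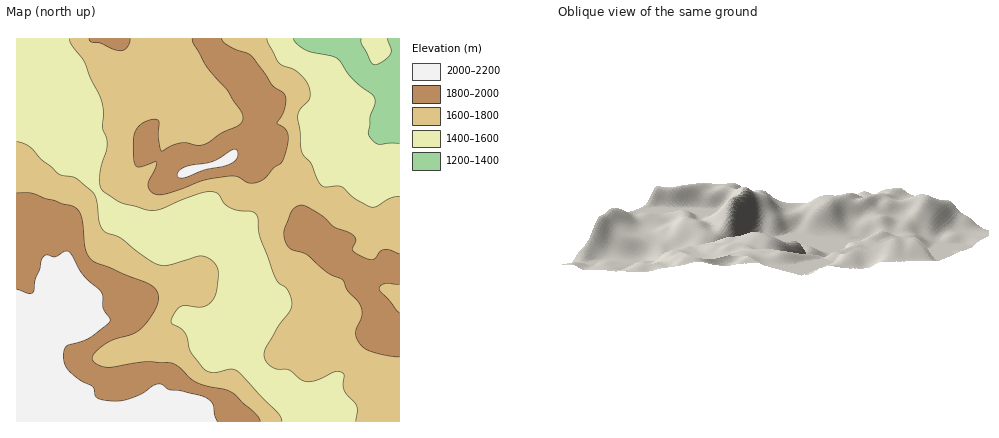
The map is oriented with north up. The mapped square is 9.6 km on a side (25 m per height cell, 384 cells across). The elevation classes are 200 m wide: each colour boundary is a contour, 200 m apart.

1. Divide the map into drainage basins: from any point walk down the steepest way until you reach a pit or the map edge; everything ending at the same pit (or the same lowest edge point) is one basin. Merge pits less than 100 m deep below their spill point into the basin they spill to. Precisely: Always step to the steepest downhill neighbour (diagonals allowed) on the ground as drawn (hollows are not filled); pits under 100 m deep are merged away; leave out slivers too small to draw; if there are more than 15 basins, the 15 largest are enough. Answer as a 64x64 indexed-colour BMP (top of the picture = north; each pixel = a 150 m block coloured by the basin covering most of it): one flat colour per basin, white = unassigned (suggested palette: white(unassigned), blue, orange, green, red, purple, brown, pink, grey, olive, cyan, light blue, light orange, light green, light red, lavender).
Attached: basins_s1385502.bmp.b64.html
<image width="64" height="64" href="data:image/bmp;base64,Qk12CAAAAAAAAHYAAAAoAAAAQAAAAEAAAAABAAQAAAAAAAAIAAATCwAAEwsAABAAAAAAAAAA////ALR3HwAOf/8ALKAsACgn1gC9Z5QAS1aMAMJ34wB/f38AIr28AM++FwDox64AeLv/AIrfmACWmP8A1bDFACIiIiIiIiIiIiIiIiIiIhERERERERERERERERERERERIiIiIiIiEREREiIiIiIiEREREREREREREREREREREREiIiIiIiIRERERESIRIiERERERERERERERERERERERESIiIiIiIRERERERERERERERERERERERERERERERERERIiIiIiIREREREREREREREREREREREREREREREREREREiIiIiIRERERERERERERERERERERERERERERERERERESIiIiIRERERERERERERERERERERERERERERERERERERIiIiIREREREREREREREREREREREREREREREREREREREiIiIRERERERERERERERERERERERERERERERERERERESIiIRERERERERERERERERERERERERERERERERERERERIiIhEREREREREREREREREREREREREREREREREREREREiIiERERERERERERERERERERERERERERERERERERERESIiIRERERERERERERERERERERERERERERERERERERERIiIhEREREREREREREREREREREREREREREREREREREiIiIhEREREREREREREREREREREREREREREREREREREiIiIiERERERERERERERERERERERERERERERERERERESIiIiIRERERERERERERERERERERERERERERERERERERIiIiIhEREREREREREREREREREREREREREREREREREREiIiIiIRERERERERERERERERERERERERERERERERERESIiIiIiERERERERERERERERERERERERERERERERERESIiIiIiIRERERERERERERERERERERERERERERERERERIiIiIiIhERERERERERERERERERERERERERERERERERIiIiIiIhERERERERERERERERERERERERERERERERERIiIiIiIiIREREREREREREREREREREREREREREREREREiIiIiIiIhERERERERERERERERERERERERERERERERESIiIiIiIiERERERERERERERERERERERERERERERERERIiIiIiIiERERERERERERERERERERERERERERERERIiIiIiIiIiIRERERERERERERERERERERERERERERERIiIiIiIiIiIhEREREREREREREREREREREREREREREREiIiIiIiIiIiEREREREREREREREREREREREREREREREiIiIiIiIiIiIREREREREREREREREREREREREREREREiIiIiIiIiIiIREREREREREREREREREREREREREREREiIiIiIiIiIRIRERERERERERERERERERERERERERERESIiIiIiIiIhERERERERERERERERERERERERERERERESIiIiIiIiIiERERERERERERERERERERERERERERERERIiIiIiIiIiIRERERERERERERERERERERERERERERERIiIiIiIiIiIhEREREREREREREREREREREREREREREREiIiIiIiIiIiERERERERERERERERERERERERERERERESIiIiIiIiIiIRERERERERERERERERERERERERERERERIiIiIiIiIiIhERERERERERERERERERERERERERERERIiIiIiIiIiIiEREREREREREREREREREREREREREREREiIiIiIiIiIiIREREREREREREREREREREREREREREREiIiIiIiIiIiIhEREREREREREREREREREREREREREREiIiIiIiIiIiIiERERERERERERERERERERERERERERESIiIiIiIiIiIiIRERERERERERERERERERERERESIiESIiIiIiIiIiIiIhERERERERERERERERERERERERIiIiIiIiIiIiIiIiIiERERERERERERERERERERERERESIiIiIiIiIiIiIiIiIREREREREREREREREREREREREREiIiIiIiIiIiIiIiIhERERERERERERERERERERERERESIiIiIiIiIiIiIiIiEREREREREREREREREREREREREREiIiIiIiIiIiIiIiIRERERERERERERERERERERERERESIiIiIiIiIiIiIiIhERERERERERERERERERERERERERIiIiIiIiIiIiIiIiEREREREREREREREREREREREREREiIiIiIiIiIiIiIiIRERERERERERERERERERERERERESIiIiIiIiIiIiIiIhERERERERERERERERERERERERERIiIiIiIiIiIiIiIiEREREREREREREREREREREREREREiIiIiIiIiIiIiIiIREREREREREREREREREREREREREiIiIiIiIiIiIiIiIhEREREREREREREREREREREREREiIiIiIiIiIiIiIiIiERERERERERERERERERERERESIiIiIiIiIiIiIiIiIiIRERERERERERERERERERERESIiIiIiIiIiIiIiIiIiIhERERERERERERERERERERESIiIiIiIiIiIiIiIiIiIiERERERERERERERERERERESIiIiIiIiIiIiIiIiIiIiIRERERERERERERERERERERIiIiIiIiIiIiIiIiIiIiIhERERERERERERERERERERIiIiIiIiIiIiIiIiIiIiIi"/>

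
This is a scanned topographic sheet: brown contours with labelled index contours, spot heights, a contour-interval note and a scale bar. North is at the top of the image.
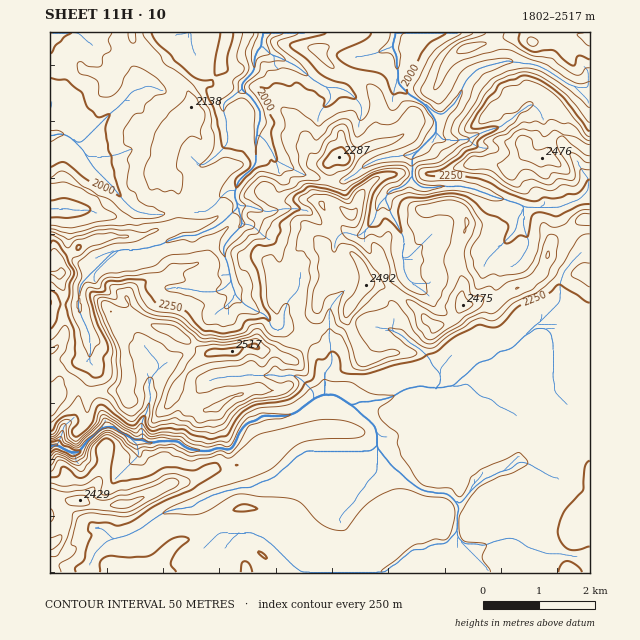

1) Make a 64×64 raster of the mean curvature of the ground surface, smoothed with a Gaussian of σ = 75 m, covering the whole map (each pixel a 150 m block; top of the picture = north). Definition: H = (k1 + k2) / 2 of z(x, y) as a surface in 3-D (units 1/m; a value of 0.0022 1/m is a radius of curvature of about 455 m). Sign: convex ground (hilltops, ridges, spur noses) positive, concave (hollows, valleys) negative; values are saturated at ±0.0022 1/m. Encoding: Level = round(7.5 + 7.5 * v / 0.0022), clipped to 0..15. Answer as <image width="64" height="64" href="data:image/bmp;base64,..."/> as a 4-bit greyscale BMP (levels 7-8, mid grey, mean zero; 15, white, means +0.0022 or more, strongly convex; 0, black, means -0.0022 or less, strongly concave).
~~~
<image width="64" height="64" href="data:image/bmp;base64,Qk12CAAAAAAAAHYAAAAoAAAAQAAAAEAAAAABAAQAAAAAAAAIAAATCwAAEwsAABAAAAAAAAAAAAAAABEREQAiIiIAMzMzAERERABVVVUAZmZmAHd3dwCIiIgAmZmZAKqqqgC7u7sAzMzMAN3d3QDu7u4A////ALZGd4iIiqh4d3d4iHeId3d3d3d3d3d3d3d3d3eHeImHd3Z3iYiHiHZnd3iIeId3d3iYiId3d3d3d3eIiIh3h3e4mWZ4d3d5l3d3eIiZd3d3mYeIh3d3d3d3d4iId3d3d+pXdmZ3d3iZmHd3iYd3d3mYd4iId3d3d3d3d3d3iIiHnHR4dmZneImZl3d3d3d4mYd3iIiId3eHeIh3d3iIiJdspFZWdVV3iHiZdnd3d4mXd3eIiIiHd4d4iIiId3iIl2qTJFV3VEZ3d3moZneImXdnd4iIiIh3iHiIiIh3d4iIaYiazNyVM1ZmZ5q7qqmYd3d3eIiIiIiIeIiIiId3iIiK3+qt//yFRFZmZ5mIh3d3d3d3iIiIiId3iIiIh3eIiMmatyR3v/yXZVZlZlZmd3d3d3d3iId3d4d4iIh4h3d4hWWMY1VXn/7JdmZmZ3d3d3d3d3iHd4iIh3d3iHh3d3hYpWqVZ2VYupq5iHd3d3d3d3d3d3d4iId3d3d3d3d3eG+1eZdnd3d3ecyruYh3d3d3d3d3d4iIh3d3d3d3d3eIniBqqJlZqpl4iqe5mYd3d3d3d3d4iIiHd3d3d3d4iIgQAF/buFiLlAAAEImJmHd3d3d3d4iHiIh3eIh3d3iIiADbCf+AAAAAZ4ZlKYiZiHd3d4h3iHeIiIiIiId4iIh48P9QhgJXpWWJiqgHqZmZmIiJmHd3d4iIiIiIh3iIh3jgTfYAbWn4eIyZuCFoh4mZmZmHd4d4iIiIiIiHeIh3d+ZH6Aevcv2Im7u3URIjRoiHh3eIiIiIiHd4h3d4iHd32XbGSM6xn7i6vMl1REVUV4h2Z4iIiIiIh3d3d3iHd3e6hrhnzbM62Gd5vdqJmHVFd3d3ZniIiIiId3d4iId3d6qHqqvac0fbZWeK3u//2VVWZ3eHdmd3d3d4h3iIh3d3ipl2Zrx0Zqx1VWVXqXjYd2dlVniHd3d3d3iIiIh3d3eKiHQ0rHZmapVURENEIzanaZhlRWd3d3d3d4iIiHd3d4dVRVbLZ3ZXunZWY2lIvpVmeN2WRFVWd3d3eIiId3d3pmdWd8pnd1R73Ly1jHztZHZX3czLuWVWd3d3eIh3d3fah1U1yGdndnrf7/3+yXh2dUfpabuWeFRnd3d3iId3d42WQzjXZmac2HlnnPhmZol1StZndTXMZDVmZ4d4h3d3TbYjfMZnrO6lNTM2xhRniGVbhWZkWL+3VUVnd3d3d3dLpCadmJzd2mQlVFmmV2eJZbs0ZmZq3u2mRpdnd3d3d2yBN86quWZ3ZVVmhjOId5xzzlRnZmvnWMl3uFV3d3d3W2BK/HmENFaIiGZjOMdmjnKfpohnzYNp3sm6ZEVndmc8gI/FnXVVZ3eIhld6x2VtlFrIZnzHNHnaqouoZVVmal2Ap0relVVWZnZlV2m3dmu4VL2ZuUNWZ8lIed7JdleJjoNDq4qqmIiIiHN2abeGV6mEfrhkRnZWu0V2m9ymWJm/1zNlVWiaqId4Y5Zpp5dnqHWMeHRXmGe4VXZUbNhXqZ1iJVVURVi6qqpUuIuWhle3Z8pbhGeIibdVeGRH2WV4y1hTRWZWd4eJqjjKu4aXZ6aM1WtkZ4d6tlZol0Xcdmfof7hkRVVVZ2eYJ6nJdpl6tpyEunV4eHi2RmaJVL13dvhr7/7euXVERIpiaYVnepqndTaolVl3d7pmd2hlrJdlplV6vKus3KiHRaY2SId5qWhUU1mkeYZ2rYeIdmepmXVURVVEV2d4q7uoakR4mrykeVvEKWWZh2WOp4iGabZp3lZlREaFMyNWVWmnSnQ0ZiS4ntYnSJu5d712eIZodVatdmZWy2Rnd3hndagkRnZGfNvJ+CNqzu7u6mZ3VEVEREV2Z5u3RomIiXiXZHy8qK7/7GX7QUmnaKuXUyM2l1ZlVIeLyWRpiYiIeJljS96lV7p0FN+TATAAAAATVpuFeVaEq8plVnmZiJh4mpUFvYRmQSMQTP7JJbl1NVZp2Va5a6OMllZneImZiHZ6ynJ4VVNFqXUDnf+K///LqIvoWKfOZGh2ZneIeImHZUa82CVUWLvt3UACR0aFas/9uamKvNgoZ3d3d3d3iodohWeHOGZ4lo38mFMRETRme6d1aaq7clx4d3d4h2eKl2m4RXhIaJmUerdby6mGNmRUVnibp4lG3Wd3d3iJh4mXeLlWmUeJmaVp1yiau7lUREI4vK3JaYvEd3d3eIiIeJl4l0eZRYiJlVr5N4d5unVZvZICaphpmaGId3doiId4iZqnRoozeJiFV6lGl2i8pUeK7pQWd2h6gnd3eHV4d4iJrLdIqzWqmHVWeGWYV71jU1ae2HVWZ6pid3eJl1Z4iHfLdTfJGLmIiGZ3ValHlRijNWnKt1Z6yFR3dnmpZXd2V7lVdUN7mXiZdmVYuVY1vKclaJq5eM2VRXZ3d5qGZmZ6t2ipB+qYeXZFVoqpVHq8qEV3jMrNyEJFd3mIiod2ebt1eIhCiJiYRGiaqZhkd4qpY2d4mtpiFYaJiZh5l2erqFVoq8YqmXNHm7mHeGVmerl0NEVWYxJptXmZh3iGiqhlVnioljljJXm5ZVZ4dXZ5u4ZUMyESRpyGaIiHd4iaqGZ3eKh1EzaarLZFVWZmd2ec7Kh2RYqHmml4iHd3ial1Z3d3qogjztzLupmHd1eHdmjP7KiK7qmoeld3iHeLlUZ3d2arm3J1REVWeKqZZ3ZlMhJGiZm5iJmZ"/>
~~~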